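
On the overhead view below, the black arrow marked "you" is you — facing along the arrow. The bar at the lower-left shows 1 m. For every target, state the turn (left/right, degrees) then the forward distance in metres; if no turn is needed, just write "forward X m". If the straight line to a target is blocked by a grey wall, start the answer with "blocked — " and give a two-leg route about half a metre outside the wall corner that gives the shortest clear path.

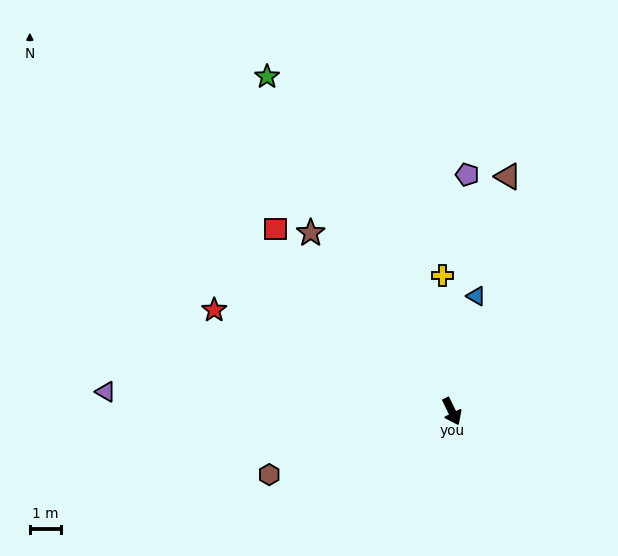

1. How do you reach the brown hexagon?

turn right 97°, forward 6.1 m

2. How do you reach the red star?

turn right 139°, forward 8.2 m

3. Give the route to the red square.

turn right 162°, forward 8.1 m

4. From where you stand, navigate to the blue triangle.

turn left 142°, forward 3.7 m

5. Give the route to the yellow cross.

turn left 158°, forward 4.3 m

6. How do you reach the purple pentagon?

turn left 150°, forward 7.5 m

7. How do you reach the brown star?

turn right 168°, forward 7.2 m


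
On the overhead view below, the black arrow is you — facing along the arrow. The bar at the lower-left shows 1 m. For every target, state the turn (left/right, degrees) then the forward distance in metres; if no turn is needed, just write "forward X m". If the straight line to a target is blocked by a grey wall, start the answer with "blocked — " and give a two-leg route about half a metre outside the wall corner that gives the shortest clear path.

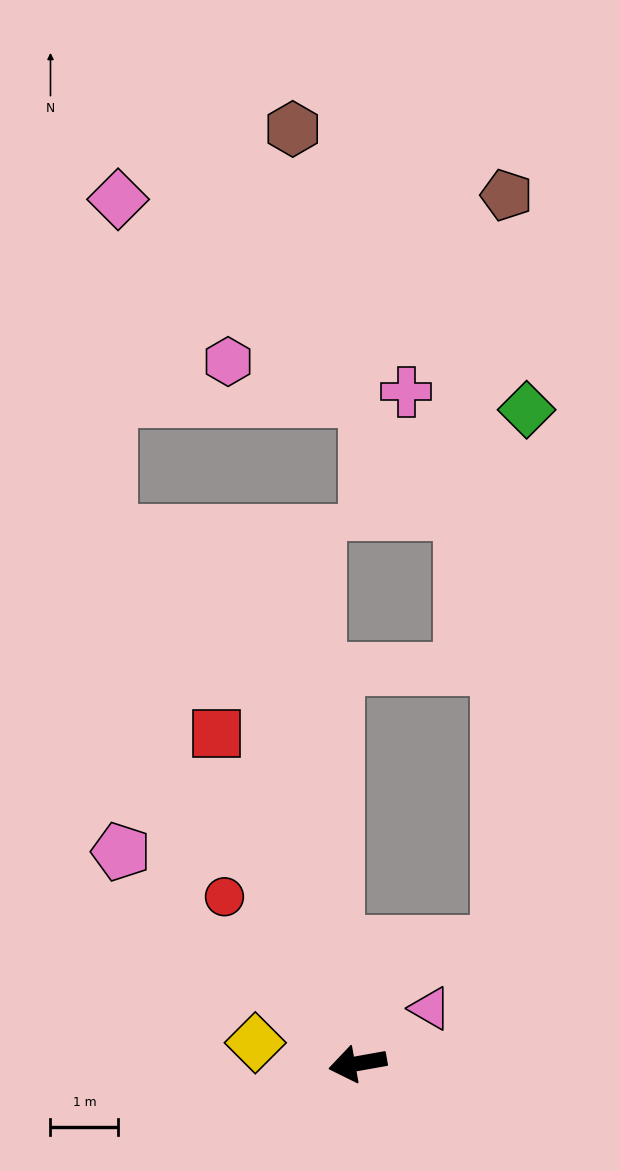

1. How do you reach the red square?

turn right 77°, forward 5.3 m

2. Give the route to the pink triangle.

turn right 153°, forward 1.3 m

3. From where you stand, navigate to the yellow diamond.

turn right 22°, forward 1.5 m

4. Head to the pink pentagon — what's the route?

turn right 52°, forward 4.7 m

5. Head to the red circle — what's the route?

turn right 62°, forward 3.1 m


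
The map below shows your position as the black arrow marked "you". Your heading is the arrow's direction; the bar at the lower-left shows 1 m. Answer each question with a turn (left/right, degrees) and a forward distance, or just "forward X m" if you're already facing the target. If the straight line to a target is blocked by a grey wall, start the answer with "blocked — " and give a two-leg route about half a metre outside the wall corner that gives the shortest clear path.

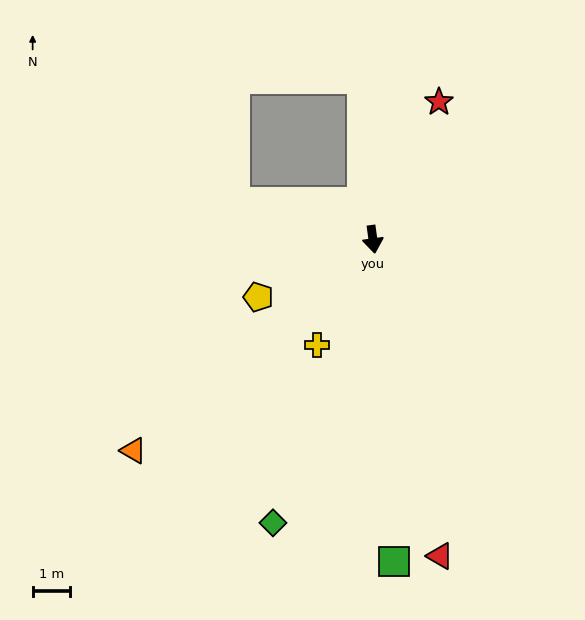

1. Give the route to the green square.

turn right 4°, forward 8.7 m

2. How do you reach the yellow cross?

turn right 36°, forward 3.2 m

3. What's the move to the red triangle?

turn left 4°, forward 8.7 m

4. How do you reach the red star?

turn left 147°, forward 4.1 m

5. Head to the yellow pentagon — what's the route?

turn right 71°, forward 3.5 m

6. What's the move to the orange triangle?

turn right 56°, forward 8.6 m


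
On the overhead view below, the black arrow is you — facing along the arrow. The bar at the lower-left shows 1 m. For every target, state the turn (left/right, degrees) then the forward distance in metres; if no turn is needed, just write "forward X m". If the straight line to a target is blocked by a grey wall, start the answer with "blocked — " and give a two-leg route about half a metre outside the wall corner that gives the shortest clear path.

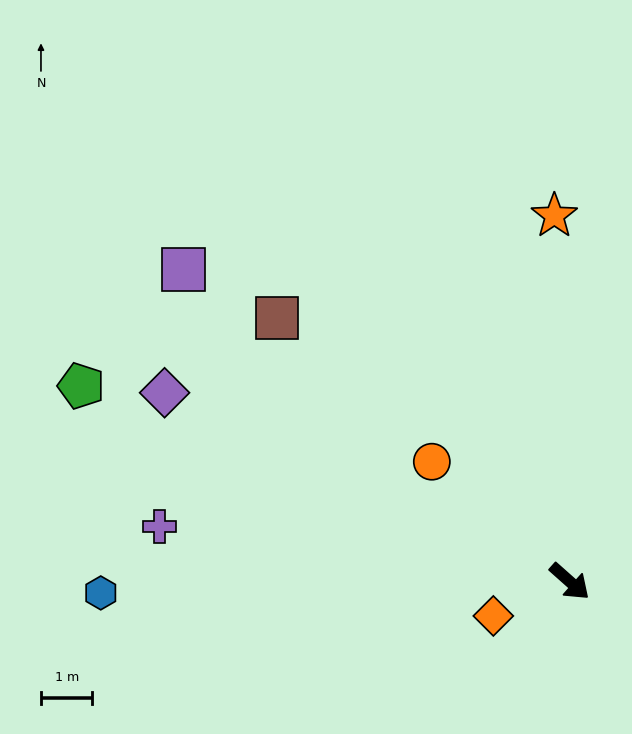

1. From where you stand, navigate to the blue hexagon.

turn right 137°, forward 9.1 m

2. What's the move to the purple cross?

turn right 146°, forward 8.1 m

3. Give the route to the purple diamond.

turn right 163°, forward 8.7 m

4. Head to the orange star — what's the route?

turn left 134°, forward 7.1 m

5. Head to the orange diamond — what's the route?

turn right 114°, forward 1.6 m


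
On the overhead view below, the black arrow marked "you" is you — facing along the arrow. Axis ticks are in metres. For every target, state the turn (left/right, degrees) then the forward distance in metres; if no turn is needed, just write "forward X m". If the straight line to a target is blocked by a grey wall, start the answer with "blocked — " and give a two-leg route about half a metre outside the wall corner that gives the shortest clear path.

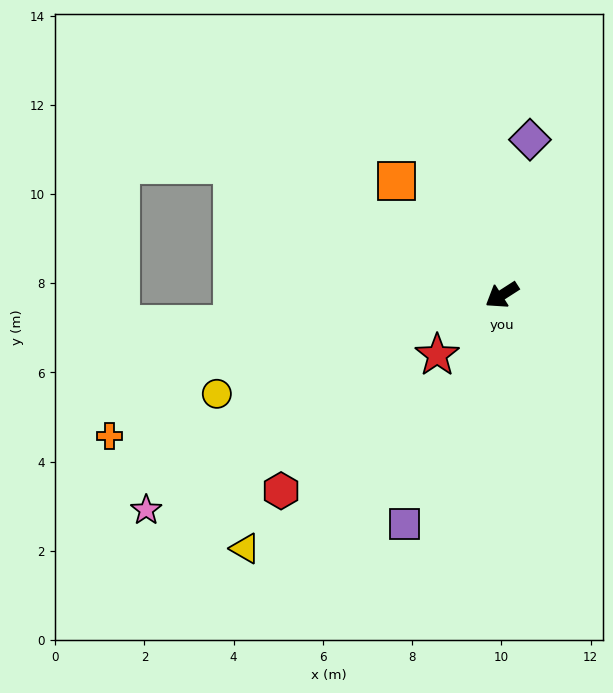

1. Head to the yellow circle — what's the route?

turn right 14°, forward 6.8 m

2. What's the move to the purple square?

turn left 34°, forward 5.6 m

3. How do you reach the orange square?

turn right 80°, forward 3.5 m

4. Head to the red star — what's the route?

turn left 10°, forward 2.0 m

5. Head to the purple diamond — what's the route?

turn right 133°, forward 3.5 m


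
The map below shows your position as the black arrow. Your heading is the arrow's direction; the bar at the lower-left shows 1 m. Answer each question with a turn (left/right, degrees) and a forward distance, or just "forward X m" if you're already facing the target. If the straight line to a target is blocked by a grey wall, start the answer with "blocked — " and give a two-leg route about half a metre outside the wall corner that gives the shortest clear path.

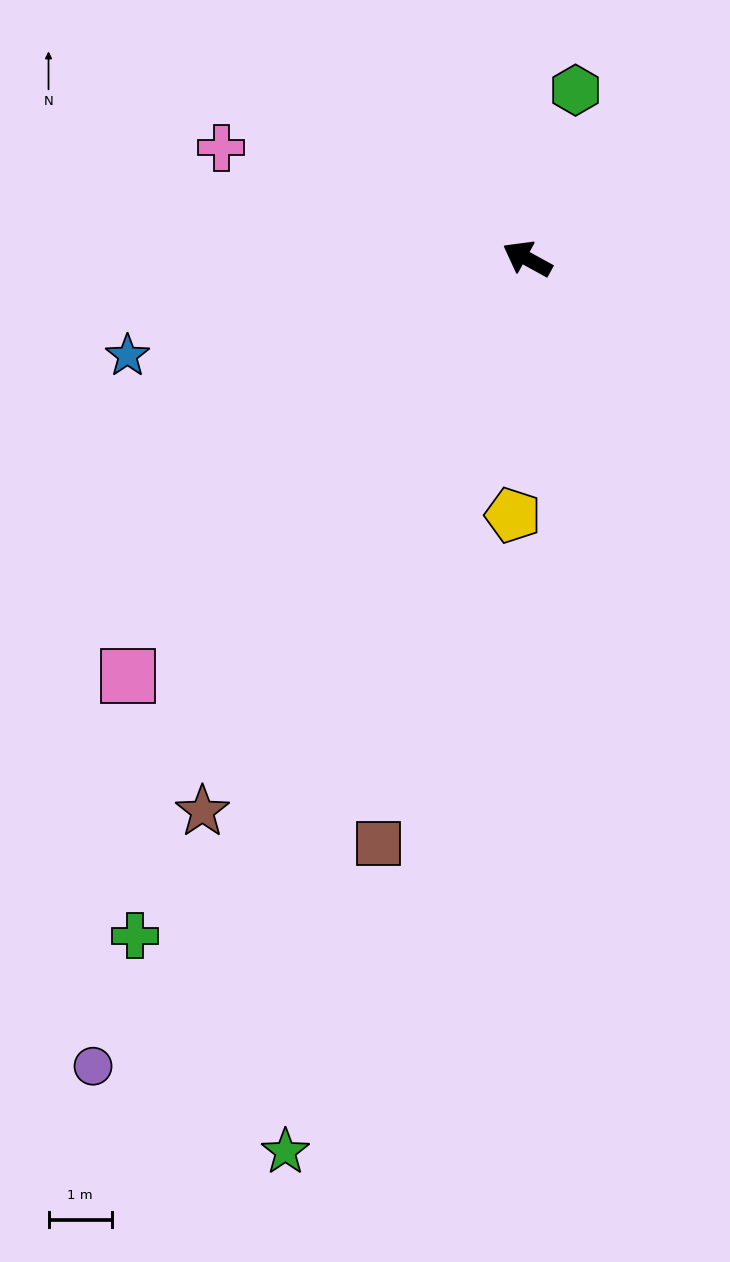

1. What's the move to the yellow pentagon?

turn left 116°, forward 4.1 m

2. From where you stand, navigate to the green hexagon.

turn right 77°, forward 2.8 m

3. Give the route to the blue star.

turn left 42°, forward 6.5 m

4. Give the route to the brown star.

turn left 88°, forward 10.1 m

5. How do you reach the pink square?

turn left 75°, forward 9.1 m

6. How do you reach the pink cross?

turn left 9°, forward 5.1 m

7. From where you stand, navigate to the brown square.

turn left 105°, forward 9.5 m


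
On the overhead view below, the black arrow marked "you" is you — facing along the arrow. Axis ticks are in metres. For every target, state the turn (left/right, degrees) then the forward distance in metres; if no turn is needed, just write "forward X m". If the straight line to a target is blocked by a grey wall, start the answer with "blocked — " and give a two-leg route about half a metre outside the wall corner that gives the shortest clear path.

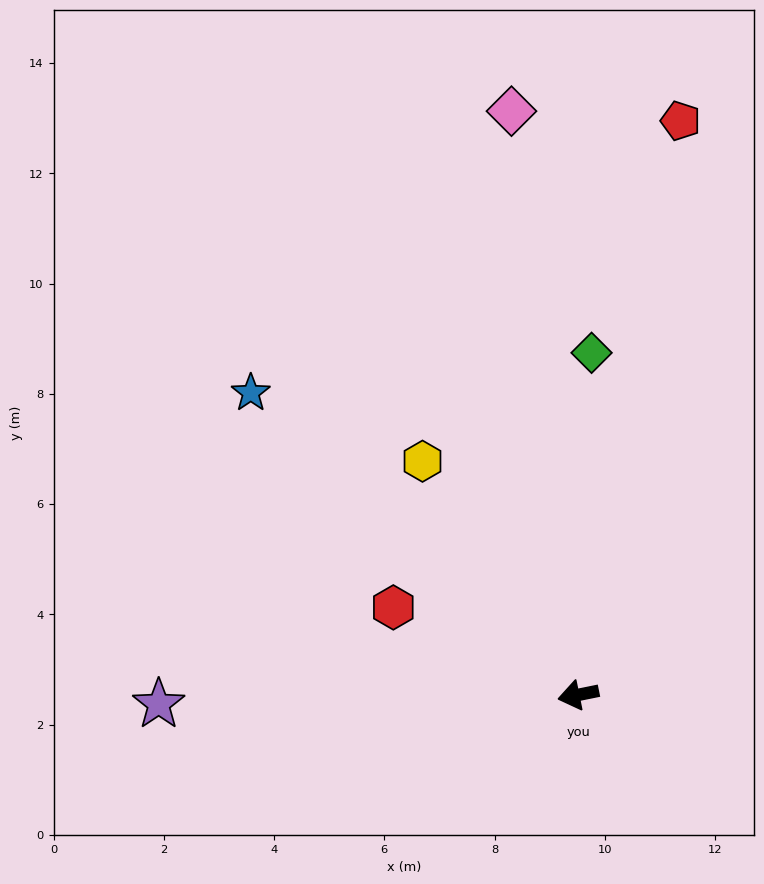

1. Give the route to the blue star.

turn right 54°, forward 8.1 m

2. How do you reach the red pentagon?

turn right 112°, forward 10.6 m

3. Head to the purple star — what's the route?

turn right 10°, forward 7.6 m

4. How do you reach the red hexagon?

turn right 37°, forward 3.7 m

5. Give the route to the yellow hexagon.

turn right 68°, forward 5.1 m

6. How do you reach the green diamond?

turn right 104°, forward 6.2 m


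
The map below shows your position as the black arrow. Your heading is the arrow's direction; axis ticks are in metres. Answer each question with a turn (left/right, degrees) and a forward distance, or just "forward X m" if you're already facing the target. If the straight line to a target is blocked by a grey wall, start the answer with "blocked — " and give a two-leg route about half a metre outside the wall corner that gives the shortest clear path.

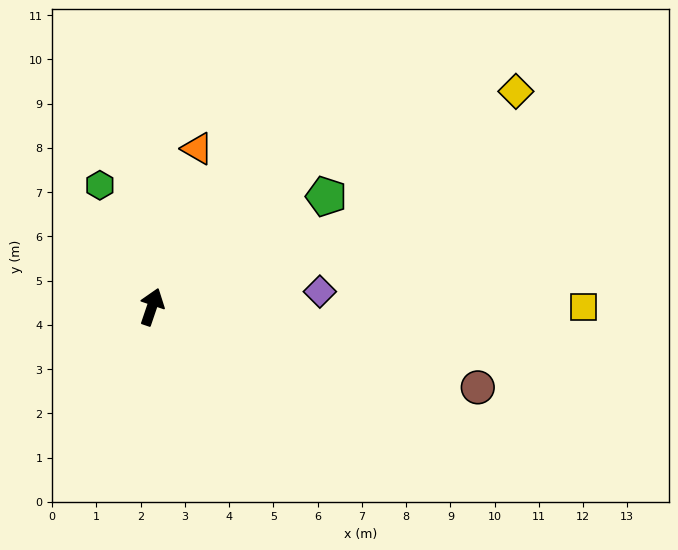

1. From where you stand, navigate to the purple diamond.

turn right 66°, forward 3.8 m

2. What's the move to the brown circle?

turn right 85°, forward 7.6 m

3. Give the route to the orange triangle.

turn left 3°, forward 3.7 m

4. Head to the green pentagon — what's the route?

turn right 39°, forward 4.7 m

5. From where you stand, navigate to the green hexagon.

turn left 42°, forward 3.0 m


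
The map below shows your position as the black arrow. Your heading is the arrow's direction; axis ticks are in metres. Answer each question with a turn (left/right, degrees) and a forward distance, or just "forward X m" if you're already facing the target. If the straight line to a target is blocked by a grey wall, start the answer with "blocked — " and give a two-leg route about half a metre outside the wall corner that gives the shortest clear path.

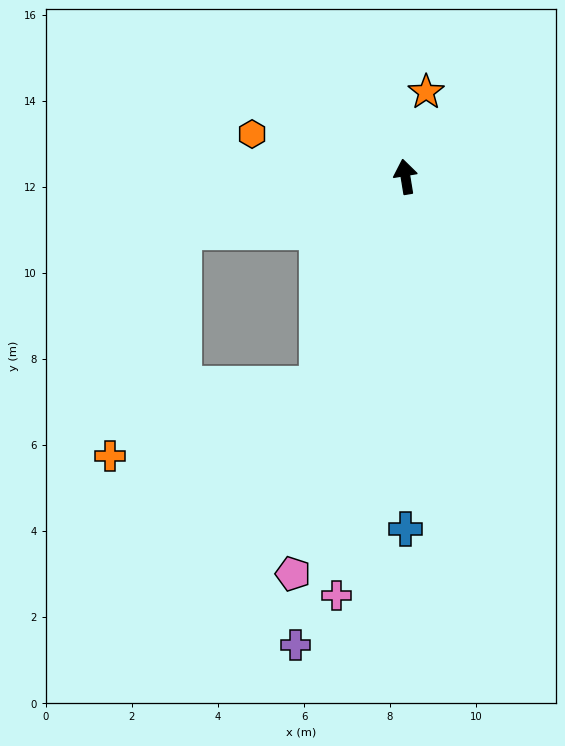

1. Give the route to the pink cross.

turn left 161°, forward 9.9 m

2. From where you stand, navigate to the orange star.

turn right 23°, forward 2.0 m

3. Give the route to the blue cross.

turn left 171°, forward 8.2 m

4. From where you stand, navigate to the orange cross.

blocked — turn left 148°, forward 5.3 m, then turn right 48°, forward 5.1 m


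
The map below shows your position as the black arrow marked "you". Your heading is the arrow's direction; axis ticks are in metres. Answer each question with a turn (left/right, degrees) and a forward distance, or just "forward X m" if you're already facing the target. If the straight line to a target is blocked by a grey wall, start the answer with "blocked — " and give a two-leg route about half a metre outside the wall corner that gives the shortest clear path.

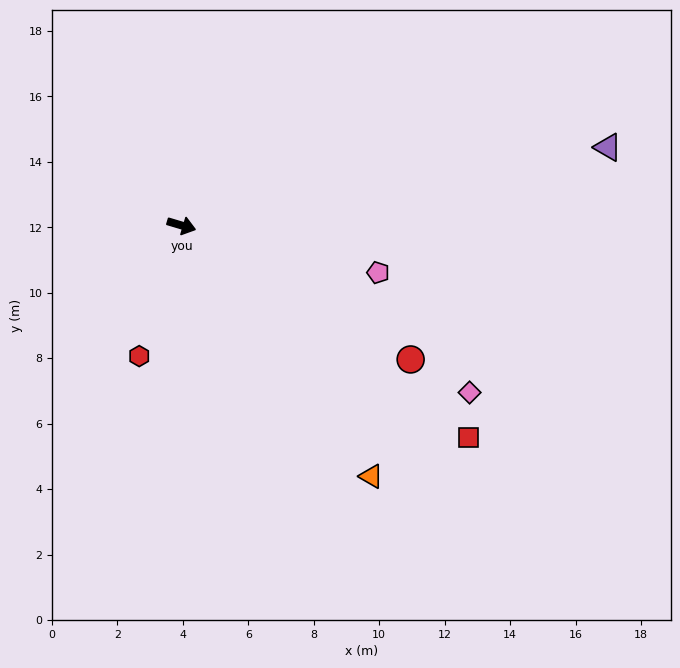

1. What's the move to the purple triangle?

turn left 27°, forward 13.2 m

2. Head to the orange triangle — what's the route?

turn right 36°, forward 9.6 m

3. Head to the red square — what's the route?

turn right 20°, forward 10.9 m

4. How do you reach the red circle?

turn right 14°, forward 8.1 m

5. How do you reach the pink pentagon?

turn left 3°, forward 6.2 m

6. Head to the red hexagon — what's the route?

turn right 91°, forward 4.2 m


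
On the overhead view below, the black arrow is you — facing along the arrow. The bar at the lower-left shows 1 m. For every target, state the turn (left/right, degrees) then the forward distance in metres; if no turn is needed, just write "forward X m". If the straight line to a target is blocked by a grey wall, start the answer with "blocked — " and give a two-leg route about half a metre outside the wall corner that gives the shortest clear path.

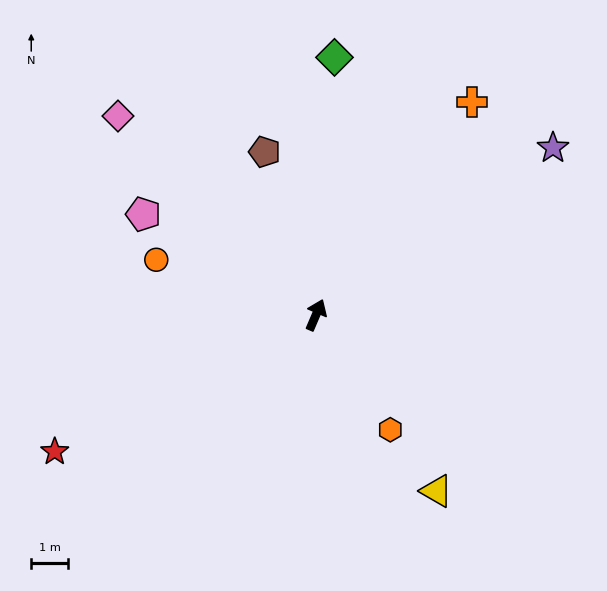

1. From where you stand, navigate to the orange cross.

turn right 13°, forward 7.2 m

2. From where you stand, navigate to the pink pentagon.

turn left 83°, forward 5.4 m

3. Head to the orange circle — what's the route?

turn left 94°, forward 4.6 m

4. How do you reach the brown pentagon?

turn left 41°, forward 4.6 m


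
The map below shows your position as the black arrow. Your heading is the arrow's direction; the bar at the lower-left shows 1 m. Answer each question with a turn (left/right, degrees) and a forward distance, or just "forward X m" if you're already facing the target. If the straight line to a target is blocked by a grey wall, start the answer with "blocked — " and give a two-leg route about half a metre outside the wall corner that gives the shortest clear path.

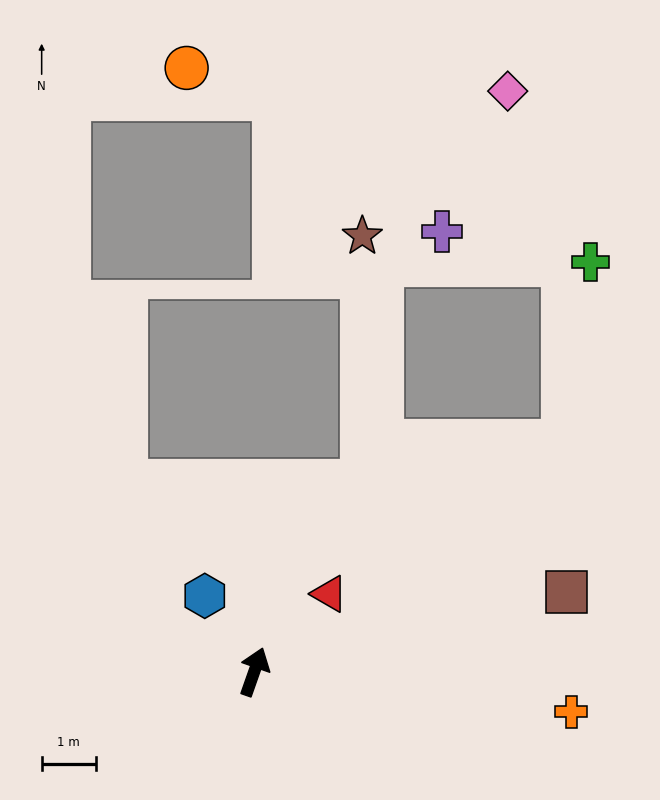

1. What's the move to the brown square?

turn right 56°, forward 6.0 m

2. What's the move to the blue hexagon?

turn left 52°, forward 1.7 m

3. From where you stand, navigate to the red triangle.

turn right 25°, forward 2.0 m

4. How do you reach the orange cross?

turn right 78°, forward 5.9 m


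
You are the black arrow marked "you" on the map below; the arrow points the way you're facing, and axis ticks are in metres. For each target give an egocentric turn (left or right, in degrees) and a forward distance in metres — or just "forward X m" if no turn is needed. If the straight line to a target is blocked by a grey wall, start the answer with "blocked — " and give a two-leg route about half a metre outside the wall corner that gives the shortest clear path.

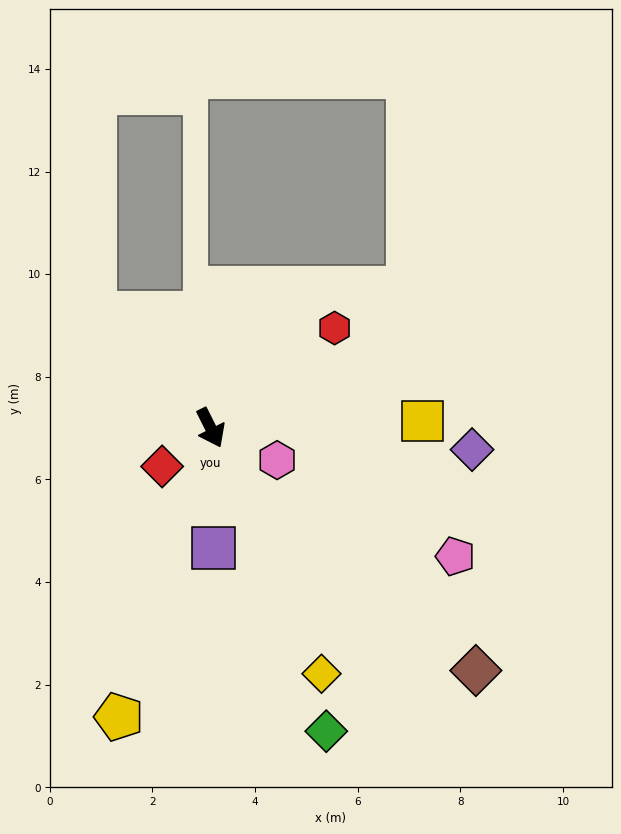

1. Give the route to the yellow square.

turn left 65°, forward 4.1 m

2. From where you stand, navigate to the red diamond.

turn right 78°, forward 1.2 m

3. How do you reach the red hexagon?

turn left 102°, forward 3.1 m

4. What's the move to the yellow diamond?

turn right 2°, forward 5.3 m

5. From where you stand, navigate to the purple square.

turn right 25°, forward 2.3 m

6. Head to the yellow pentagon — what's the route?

turn right 44°, forward 5.9 m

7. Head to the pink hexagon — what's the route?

turn left 38°, forward 1.4 m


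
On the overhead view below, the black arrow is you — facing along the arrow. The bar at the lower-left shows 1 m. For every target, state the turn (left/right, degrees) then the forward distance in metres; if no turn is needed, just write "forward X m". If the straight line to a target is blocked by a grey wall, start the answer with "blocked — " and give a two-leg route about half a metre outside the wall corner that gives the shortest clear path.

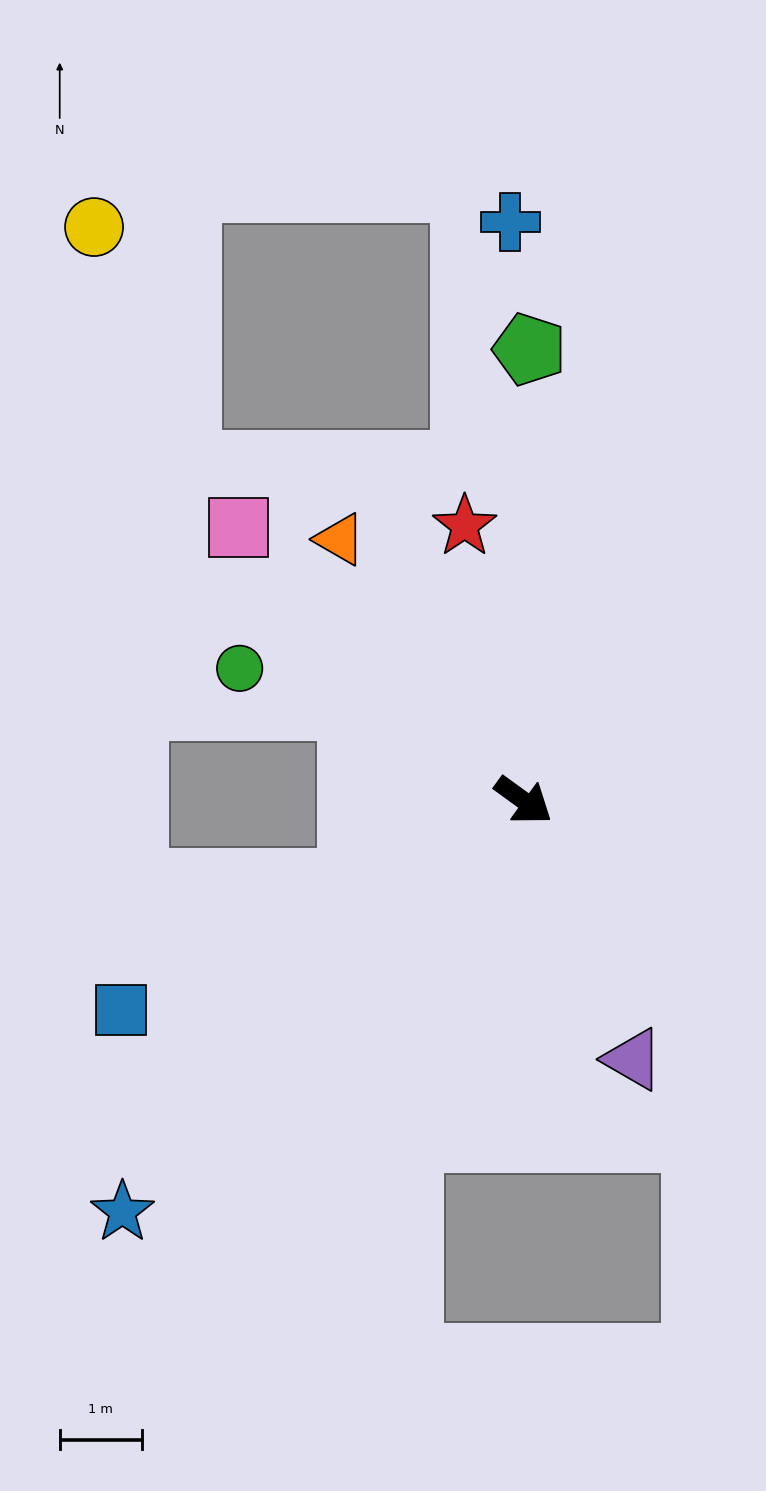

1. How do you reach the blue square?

turn right 117°, forward 5.5 m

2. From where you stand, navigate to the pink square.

turn left 172°, forward 4.8 m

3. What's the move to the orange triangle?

turn left 161°, forward 3.9 m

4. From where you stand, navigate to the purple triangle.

turn right 31°, forward 3.4 m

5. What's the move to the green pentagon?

turn left 125°, forward 5.5 m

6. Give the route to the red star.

turn left 138°, forward 3.4 m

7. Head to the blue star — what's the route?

turn right 98°, forward 7.0 m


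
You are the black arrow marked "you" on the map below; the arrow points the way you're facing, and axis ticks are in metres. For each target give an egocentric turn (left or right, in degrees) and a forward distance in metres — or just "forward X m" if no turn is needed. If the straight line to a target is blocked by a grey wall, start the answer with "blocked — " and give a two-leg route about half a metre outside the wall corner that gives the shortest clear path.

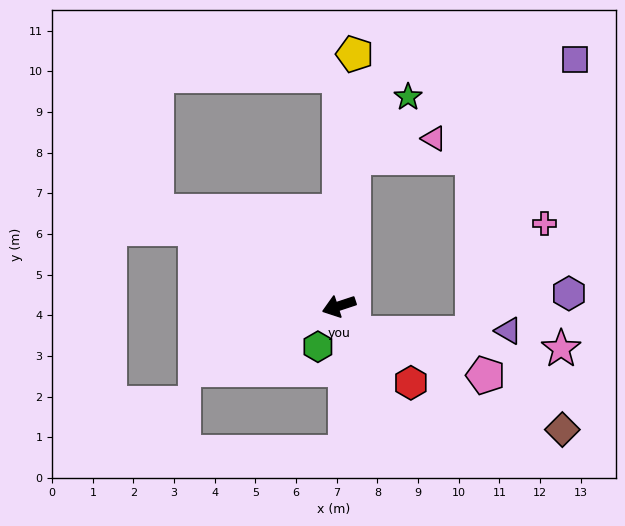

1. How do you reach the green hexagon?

turn left 44°, forward 1.1 m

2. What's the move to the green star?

blocked — turn right 114°, forward 3.7 m, then turn right 36°, forward 2.0 m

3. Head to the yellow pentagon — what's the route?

turn right 112°, forward 6.2 m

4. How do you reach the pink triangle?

blocked — turn right 114°, forward 3.7 m, then turn right 71°, forward 2.0 m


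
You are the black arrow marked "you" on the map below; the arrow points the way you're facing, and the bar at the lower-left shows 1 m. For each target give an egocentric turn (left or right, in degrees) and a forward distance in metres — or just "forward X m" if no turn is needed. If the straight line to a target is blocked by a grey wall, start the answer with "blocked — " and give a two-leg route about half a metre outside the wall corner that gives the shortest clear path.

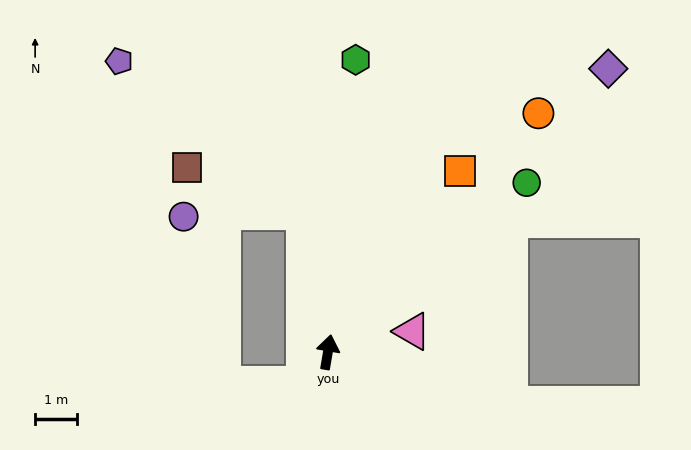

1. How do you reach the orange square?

turn right 26°, forward 5.4 m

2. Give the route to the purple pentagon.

blocked — turn left 20°, forward 3.4 m, then turn left 40°, forward 5.7 m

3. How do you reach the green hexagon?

turn left 4°, forward 7.0 m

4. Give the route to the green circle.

turn right 40°, forward 6.3 m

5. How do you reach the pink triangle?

turn right 67°, forward 2.1 m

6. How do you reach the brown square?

blocked — turn left 20°, forward 3.4 m, then turn left 59°, forward 3.0 m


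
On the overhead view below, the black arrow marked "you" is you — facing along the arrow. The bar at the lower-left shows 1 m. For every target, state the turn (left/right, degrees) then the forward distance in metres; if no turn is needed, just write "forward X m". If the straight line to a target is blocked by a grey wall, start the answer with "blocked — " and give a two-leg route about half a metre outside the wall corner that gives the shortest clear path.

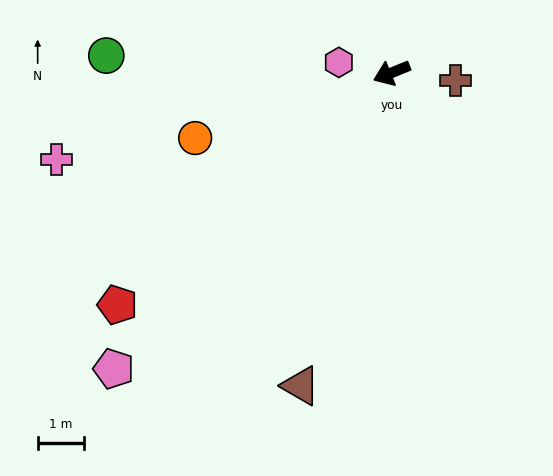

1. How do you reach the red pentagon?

turn left 18°, forward 7.7 m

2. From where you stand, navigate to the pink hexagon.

turn right 33°, forward 1.2 m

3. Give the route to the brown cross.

turn left 151°, forward 1.4 m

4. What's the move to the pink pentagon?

turn left 25°, forward 8.7 m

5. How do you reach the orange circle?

turn right 4°, forward 4.4 m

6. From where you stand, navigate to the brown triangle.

turn left 52°, forward 7.0 m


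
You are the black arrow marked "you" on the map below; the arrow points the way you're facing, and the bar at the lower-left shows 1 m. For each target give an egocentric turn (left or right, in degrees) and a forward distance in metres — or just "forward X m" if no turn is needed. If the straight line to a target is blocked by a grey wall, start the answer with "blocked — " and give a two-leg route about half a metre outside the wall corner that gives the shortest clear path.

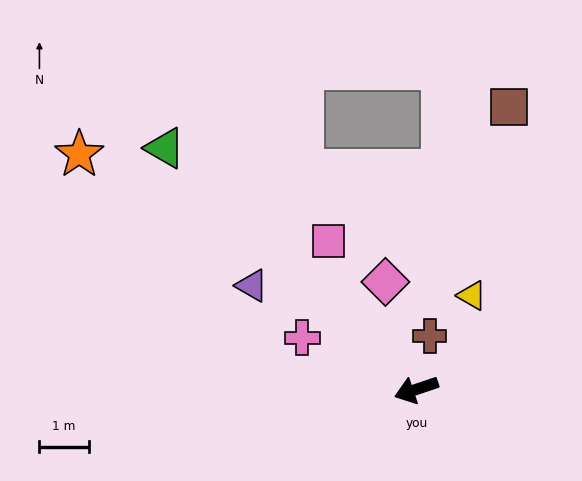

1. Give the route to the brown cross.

turn right 123°, forward 1.1 m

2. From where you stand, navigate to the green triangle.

turn right 62°, forward 7.0 m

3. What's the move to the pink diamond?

turn right 93°, forward 2.3 m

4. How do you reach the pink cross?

turn right 43°, forward 2.5 m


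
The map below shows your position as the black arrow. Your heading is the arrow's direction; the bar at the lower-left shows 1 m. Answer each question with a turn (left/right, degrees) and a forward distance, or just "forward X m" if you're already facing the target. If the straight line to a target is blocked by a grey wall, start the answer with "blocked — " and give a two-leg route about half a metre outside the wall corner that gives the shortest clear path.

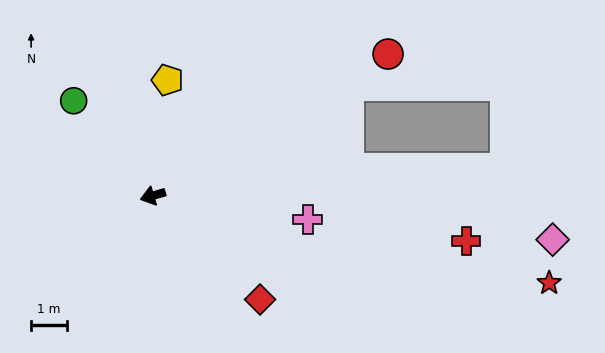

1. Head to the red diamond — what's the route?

turn left 119°, forward 4.2 m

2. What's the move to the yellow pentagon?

turn right 114°, forward 3.3 m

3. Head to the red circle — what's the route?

turn right 165°, forward 7.7 m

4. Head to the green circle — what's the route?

turn right 67°, forward 3.5 m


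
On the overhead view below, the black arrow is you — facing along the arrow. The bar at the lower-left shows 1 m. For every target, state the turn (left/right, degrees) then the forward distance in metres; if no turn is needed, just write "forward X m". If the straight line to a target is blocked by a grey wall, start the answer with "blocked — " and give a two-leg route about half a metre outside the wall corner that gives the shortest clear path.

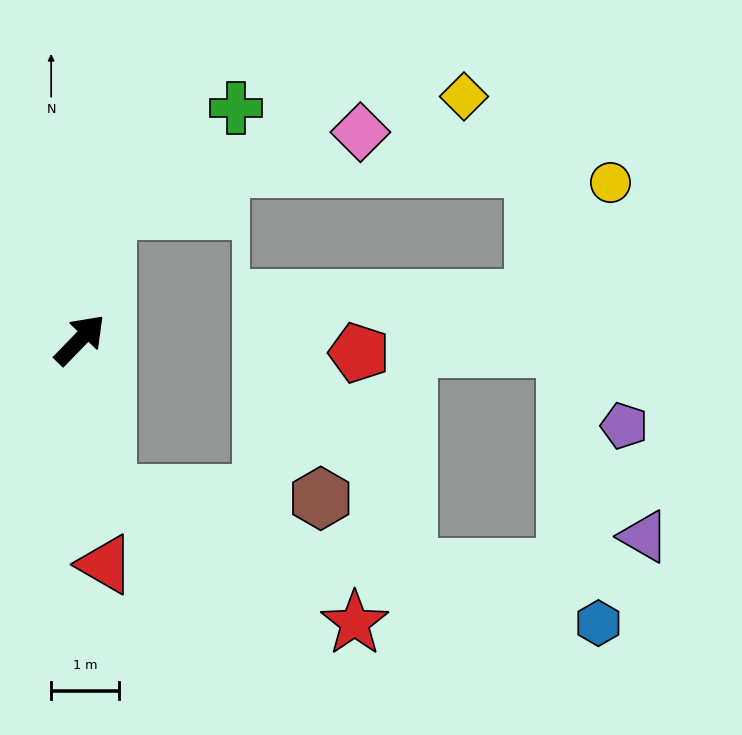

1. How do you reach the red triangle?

turn right 129°, forward 3.3 m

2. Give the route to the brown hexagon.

blocked — turn right 126°, forward 2.3 m, then turn left 79°, forward 3.1 m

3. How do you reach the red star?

blocked — turn right 126°, forward 2.3 m, then turn left 52°, forward 4.1 m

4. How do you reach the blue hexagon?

blocked — turn right 126°, forward 2.3 m, then turn left 65°, forward 7.4 m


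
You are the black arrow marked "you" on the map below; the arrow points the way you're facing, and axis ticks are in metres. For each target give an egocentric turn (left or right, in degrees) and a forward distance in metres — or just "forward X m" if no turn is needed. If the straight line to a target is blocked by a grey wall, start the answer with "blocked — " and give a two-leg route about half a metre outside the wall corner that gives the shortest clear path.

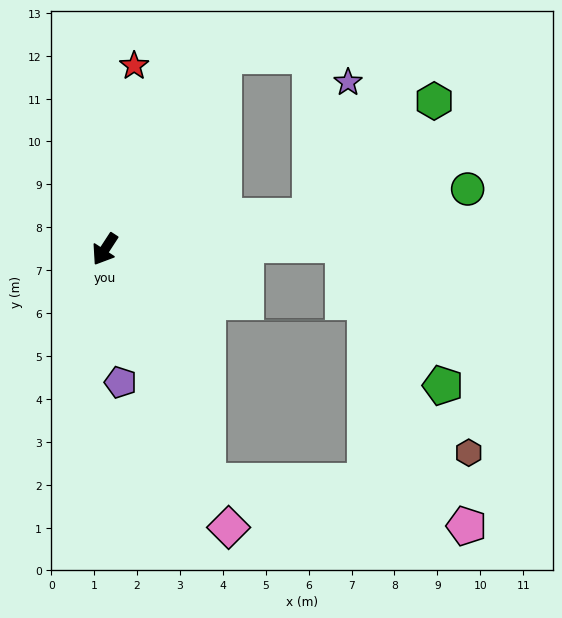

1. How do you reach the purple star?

blocked — turn left 132°, forward 4.8 m, then turn left 65°, forward 3.2 m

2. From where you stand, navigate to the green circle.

turn left 132°, forward 8.6 m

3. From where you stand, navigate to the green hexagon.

blocked — turn left 132°, forward 4.8 m, then turn left 34°, forward 3.9 m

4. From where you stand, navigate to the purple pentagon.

turn left 40°, forward 3.1 m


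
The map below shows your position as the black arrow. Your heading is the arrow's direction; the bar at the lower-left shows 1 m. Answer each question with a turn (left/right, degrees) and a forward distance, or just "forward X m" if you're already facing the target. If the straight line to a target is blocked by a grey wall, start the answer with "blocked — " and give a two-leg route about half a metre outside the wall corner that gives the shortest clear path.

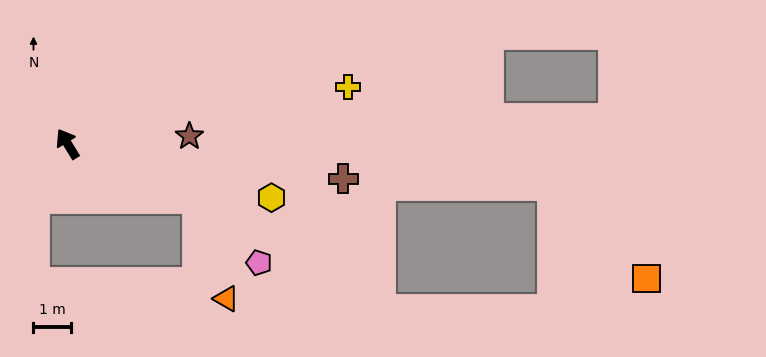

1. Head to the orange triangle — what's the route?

blocked — turn right 144°, forward 3.8 m, then turn right 52°, forward 2.8 m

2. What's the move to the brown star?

turn right 118°, forward 3.3 m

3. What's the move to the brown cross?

turn right 129°, forward 7.4 m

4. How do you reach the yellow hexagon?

turn right 136°, forward 5.6 m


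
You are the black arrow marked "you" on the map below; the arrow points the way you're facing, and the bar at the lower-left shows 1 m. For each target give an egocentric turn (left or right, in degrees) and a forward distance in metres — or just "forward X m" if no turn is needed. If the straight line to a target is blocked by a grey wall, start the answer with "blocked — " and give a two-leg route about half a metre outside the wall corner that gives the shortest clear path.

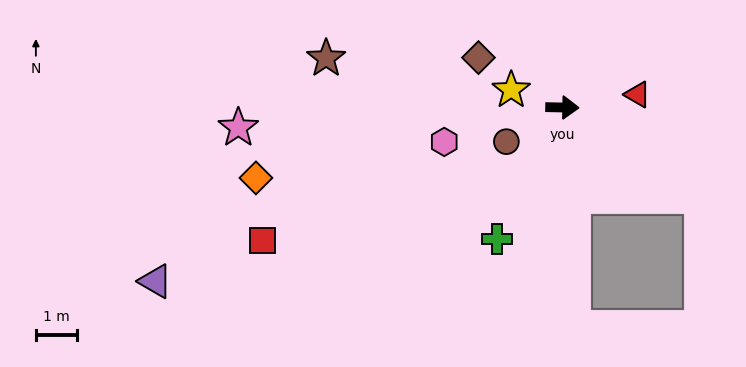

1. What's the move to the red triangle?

turn left 11°, forward 1.8 m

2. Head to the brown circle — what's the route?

turn right 147°, forward 1.6 m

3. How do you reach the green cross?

turn right 115°, forward 3.5 m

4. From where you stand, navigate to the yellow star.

turn left 162°, forward 1.3 m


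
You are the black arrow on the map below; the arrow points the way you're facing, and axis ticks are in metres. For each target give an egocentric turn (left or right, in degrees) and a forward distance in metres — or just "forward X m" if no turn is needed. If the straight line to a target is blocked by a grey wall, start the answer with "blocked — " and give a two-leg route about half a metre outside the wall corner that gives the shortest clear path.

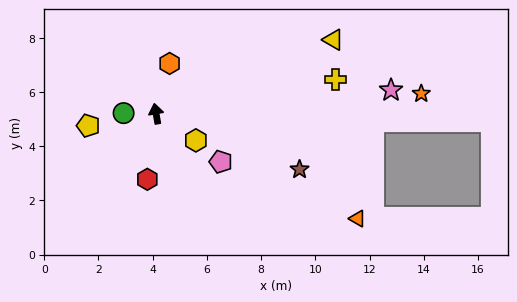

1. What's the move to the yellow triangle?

turn right 77°, forward 7.1 m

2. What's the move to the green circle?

turn left 79°, forward 1.2 m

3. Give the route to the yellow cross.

turn right 89°, forward 6.7 m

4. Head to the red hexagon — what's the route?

turn left 162°, forward 2.4 m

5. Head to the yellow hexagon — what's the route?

turn right 134°, forward 1.8 m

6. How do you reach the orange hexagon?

turn right 25°, forward 1.9 m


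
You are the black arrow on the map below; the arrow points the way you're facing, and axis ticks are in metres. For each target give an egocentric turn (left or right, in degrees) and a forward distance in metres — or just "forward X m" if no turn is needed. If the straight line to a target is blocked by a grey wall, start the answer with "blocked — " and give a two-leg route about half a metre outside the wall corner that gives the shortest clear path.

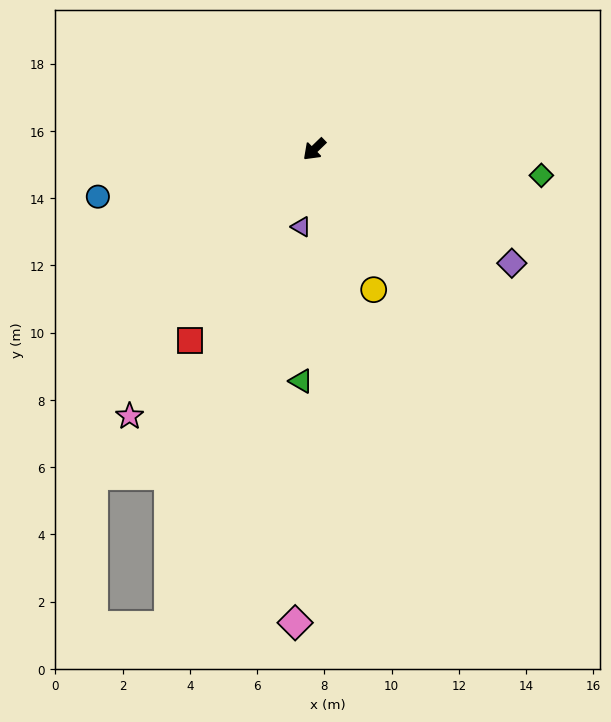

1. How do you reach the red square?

turn left 13°, forward 6.8 m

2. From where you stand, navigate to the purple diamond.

turn left 106°, forward 6.8 m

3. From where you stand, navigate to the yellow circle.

turn left 69°, forward 4.5 m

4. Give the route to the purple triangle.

turn left 36°, forward 2.3 m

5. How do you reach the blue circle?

turn right 32°, forward 6.6 m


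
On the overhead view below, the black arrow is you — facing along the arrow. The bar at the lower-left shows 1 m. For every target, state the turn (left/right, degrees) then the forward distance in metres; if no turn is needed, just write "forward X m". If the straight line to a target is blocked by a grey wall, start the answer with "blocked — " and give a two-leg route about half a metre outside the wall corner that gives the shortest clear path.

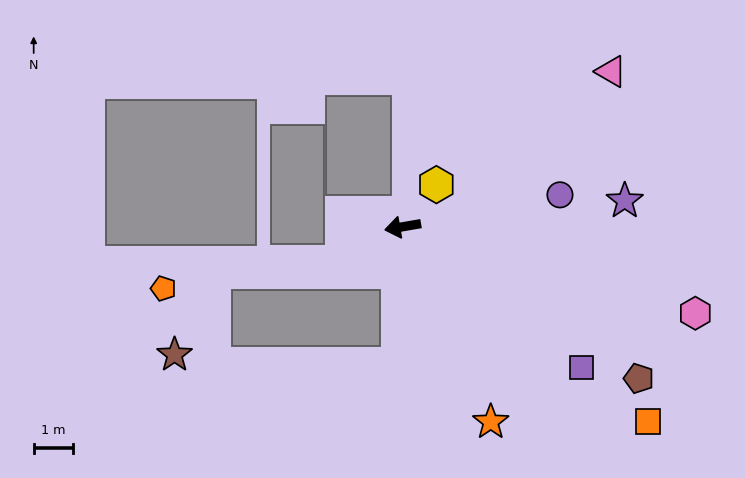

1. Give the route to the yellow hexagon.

turn right 138°, forward 1.4 m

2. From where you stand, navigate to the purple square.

turn left 132°, forward 5.8 m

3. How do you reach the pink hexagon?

turn left 154°, forward 7.8 m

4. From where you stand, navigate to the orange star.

turn left 104°, forward 5.5 m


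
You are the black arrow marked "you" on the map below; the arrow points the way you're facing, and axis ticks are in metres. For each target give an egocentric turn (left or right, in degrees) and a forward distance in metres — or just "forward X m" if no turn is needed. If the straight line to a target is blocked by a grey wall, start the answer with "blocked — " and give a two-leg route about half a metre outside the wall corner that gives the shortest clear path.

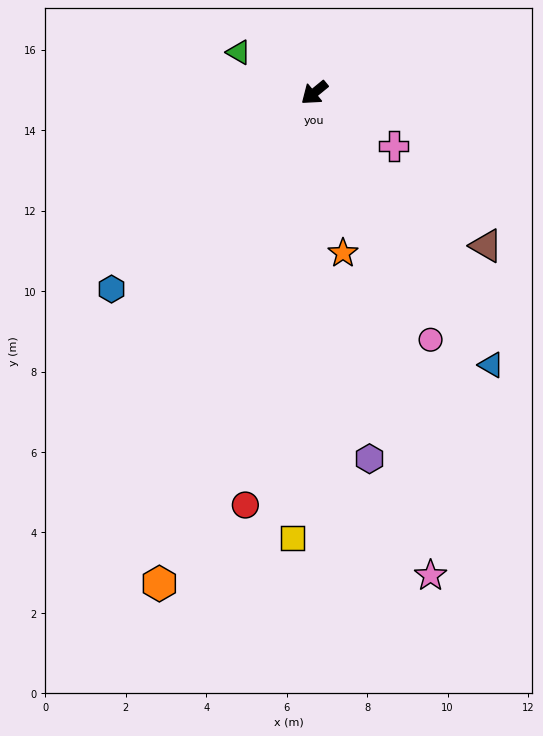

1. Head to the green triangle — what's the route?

turn right 67°, forward 2.1 m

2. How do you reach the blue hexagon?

turn left 5°, forward 7.0 m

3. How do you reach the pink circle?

turn left 76°, forward 6.8 m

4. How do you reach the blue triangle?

turn left 84°, forward 8.1 m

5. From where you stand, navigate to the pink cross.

turn left 107°, forward 2.4 m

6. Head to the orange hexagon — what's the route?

turn left 33°, forward 12.8 m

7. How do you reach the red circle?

turn left 41°, forward 10.4 m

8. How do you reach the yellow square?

turn left 48°, forward 11.1 m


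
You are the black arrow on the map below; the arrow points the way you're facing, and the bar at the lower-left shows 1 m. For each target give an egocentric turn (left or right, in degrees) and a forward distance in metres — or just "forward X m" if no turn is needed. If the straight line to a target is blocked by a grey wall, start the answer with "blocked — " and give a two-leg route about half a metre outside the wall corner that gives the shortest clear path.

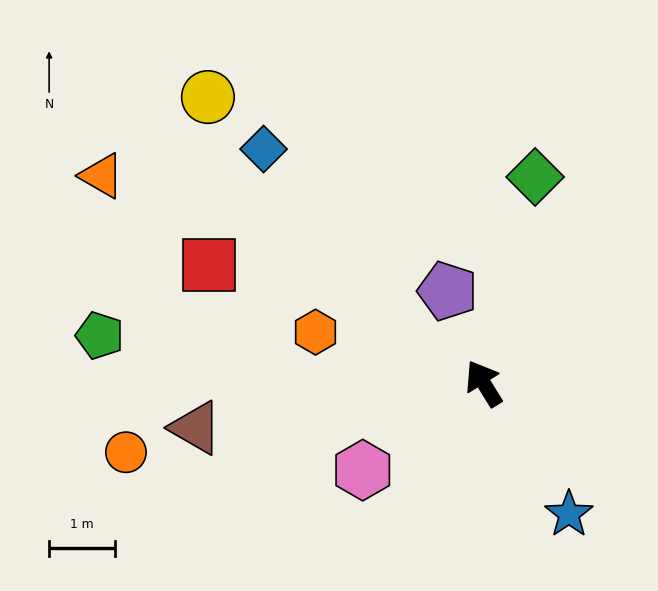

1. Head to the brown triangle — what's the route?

turn left 67°, forward 4.4 m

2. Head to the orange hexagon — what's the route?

turn left 41°, forward 2.7 m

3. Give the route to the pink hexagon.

turn left 94°, forward 2.3 m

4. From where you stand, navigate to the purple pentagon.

turn right 10°, forward 1.5 m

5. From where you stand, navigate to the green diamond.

turn right 46°, forward 3.2 m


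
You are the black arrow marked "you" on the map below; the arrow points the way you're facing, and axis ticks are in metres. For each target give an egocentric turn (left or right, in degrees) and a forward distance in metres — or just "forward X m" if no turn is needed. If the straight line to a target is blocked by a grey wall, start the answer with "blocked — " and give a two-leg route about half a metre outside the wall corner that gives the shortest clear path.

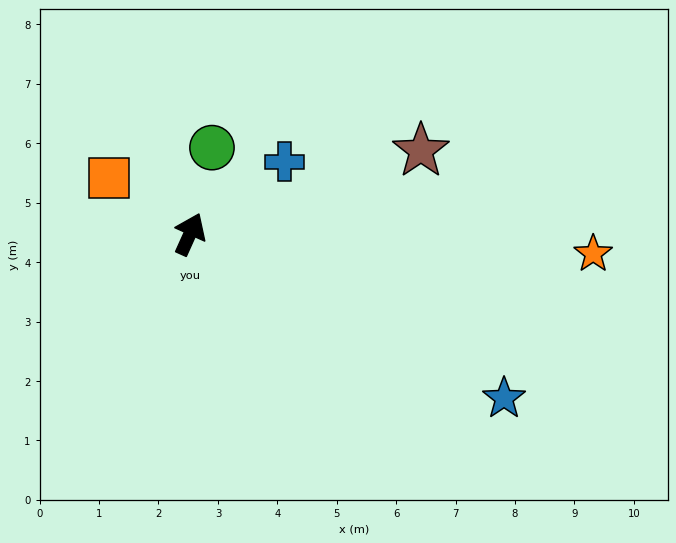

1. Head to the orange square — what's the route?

turn left 80°, forward 1.7 m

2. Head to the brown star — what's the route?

turn right 46°, forward 4.1 m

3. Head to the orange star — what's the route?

turn right 69°, forward 6.8 m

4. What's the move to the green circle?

turn left 10°, forward 1.5 m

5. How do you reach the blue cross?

turn right 29°, forward 2.0 m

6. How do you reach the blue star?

turn right 93°, forward 6.0 m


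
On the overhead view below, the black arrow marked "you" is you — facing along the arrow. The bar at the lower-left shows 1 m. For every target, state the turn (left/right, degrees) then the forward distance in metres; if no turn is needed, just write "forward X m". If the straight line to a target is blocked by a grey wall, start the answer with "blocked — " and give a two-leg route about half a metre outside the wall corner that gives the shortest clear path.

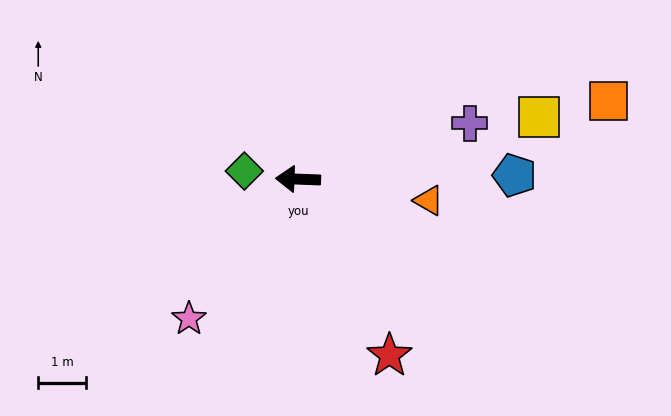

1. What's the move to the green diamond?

turn right 6°, forward 1.1 m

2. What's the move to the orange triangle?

turn left 173°, forward 2.8 m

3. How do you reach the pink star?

turn left 54°, forward 3.7 m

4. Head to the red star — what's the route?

turn left 120°, forward 4.1 m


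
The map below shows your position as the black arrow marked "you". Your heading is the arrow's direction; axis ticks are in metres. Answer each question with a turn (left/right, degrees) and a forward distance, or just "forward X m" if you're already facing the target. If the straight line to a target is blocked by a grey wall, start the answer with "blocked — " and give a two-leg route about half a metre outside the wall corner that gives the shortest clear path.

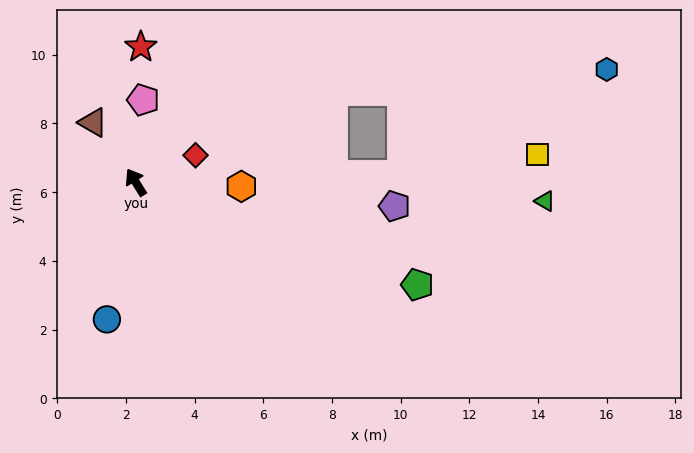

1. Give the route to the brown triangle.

turn left 4°, forward 2.1 m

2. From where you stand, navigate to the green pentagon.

turn right 142°, forward 8.7 m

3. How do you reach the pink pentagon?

turn right 37°, forward 2.4 m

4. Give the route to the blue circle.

turn left 136°, forward 4.1 m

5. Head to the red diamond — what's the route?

turn right 97°, forward 1.9 m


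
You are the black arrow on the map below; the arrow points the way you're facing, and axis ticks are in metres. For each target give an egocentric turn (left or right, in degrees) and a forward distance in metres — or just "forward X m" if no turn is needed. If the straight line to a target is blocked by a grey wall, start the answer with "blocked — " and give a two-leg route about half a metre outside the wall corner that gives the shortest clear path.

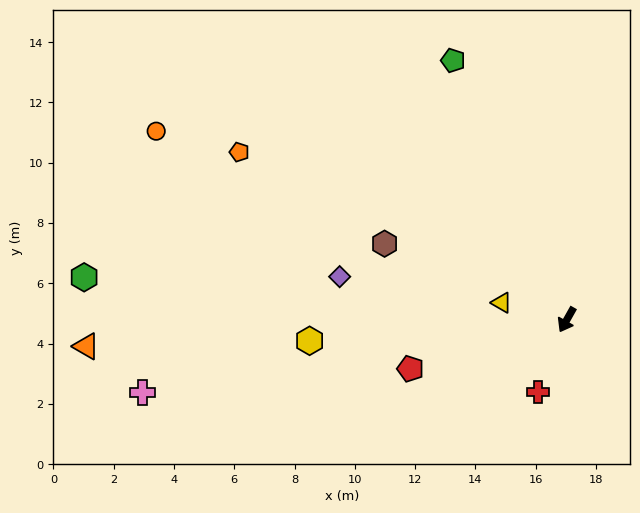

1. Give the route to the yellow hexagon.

turn right 56°, forward 8.6 m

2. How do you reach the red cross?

turn left 8°, forward 2.6 m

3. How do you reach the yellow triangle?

turn right 75°, forward 2.2 m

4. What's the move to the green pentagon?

turn right 127°, forward 9.4 m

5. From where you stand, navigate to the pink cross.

turn right 51°, forward 14.3 m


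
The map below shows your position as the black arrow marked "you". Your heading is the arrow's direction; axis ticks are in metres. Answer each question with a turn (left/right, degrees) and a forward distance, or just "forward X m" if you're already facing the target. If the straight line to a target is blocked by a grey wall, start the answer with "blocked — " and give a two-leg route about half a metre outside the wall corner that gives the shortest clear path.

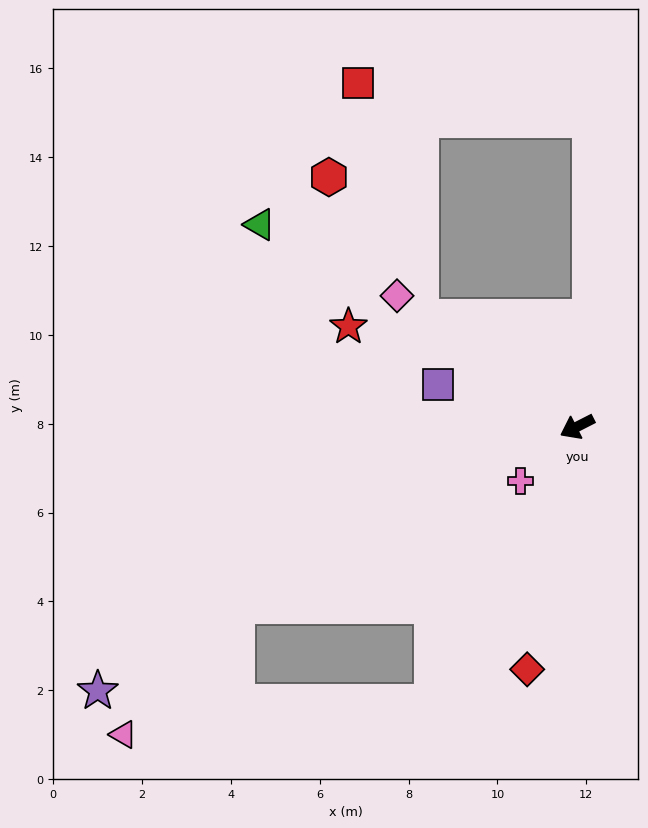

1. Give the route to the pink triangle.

blocked — forward 8.7 m, then turn left 22°, forward 3.9 m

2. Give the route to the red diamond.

turn left 51°, forward 5.6 m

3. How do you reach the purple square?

turn right 44°, forward 3.3 m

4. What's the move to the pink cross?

turn left 17°, forward 1.8 m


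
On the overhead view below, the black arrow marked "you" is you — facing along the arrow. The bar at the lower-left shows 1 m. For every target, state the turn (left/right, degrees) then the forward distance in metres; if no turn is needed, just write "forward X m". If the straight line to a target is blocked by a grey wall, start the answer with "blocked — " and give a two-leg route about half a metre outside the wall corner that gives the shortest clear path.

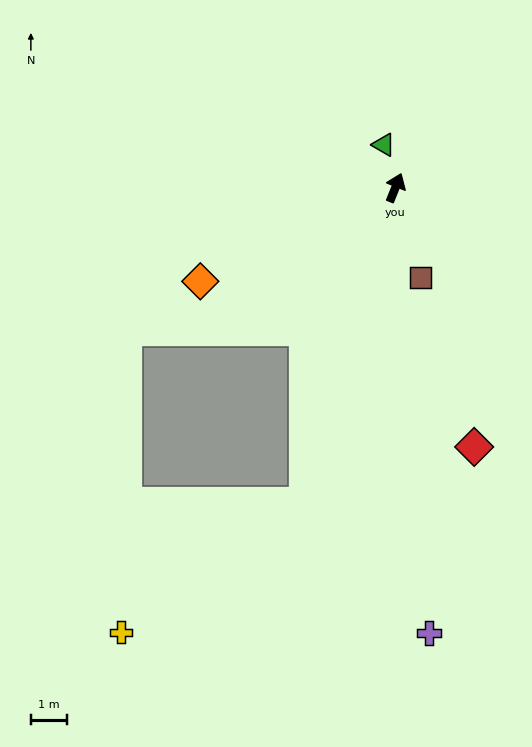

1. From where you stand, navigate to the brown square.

turn right 143°, forward 2.5 m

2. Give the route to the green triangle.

turn left 37°, forward 1.2 m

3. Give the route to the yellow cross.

blocked — turn right 174°, forward 9.0 m, then turn right 39°, forward 6.2 m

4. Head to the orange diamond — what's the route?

turn left 138°, forward 5.9 m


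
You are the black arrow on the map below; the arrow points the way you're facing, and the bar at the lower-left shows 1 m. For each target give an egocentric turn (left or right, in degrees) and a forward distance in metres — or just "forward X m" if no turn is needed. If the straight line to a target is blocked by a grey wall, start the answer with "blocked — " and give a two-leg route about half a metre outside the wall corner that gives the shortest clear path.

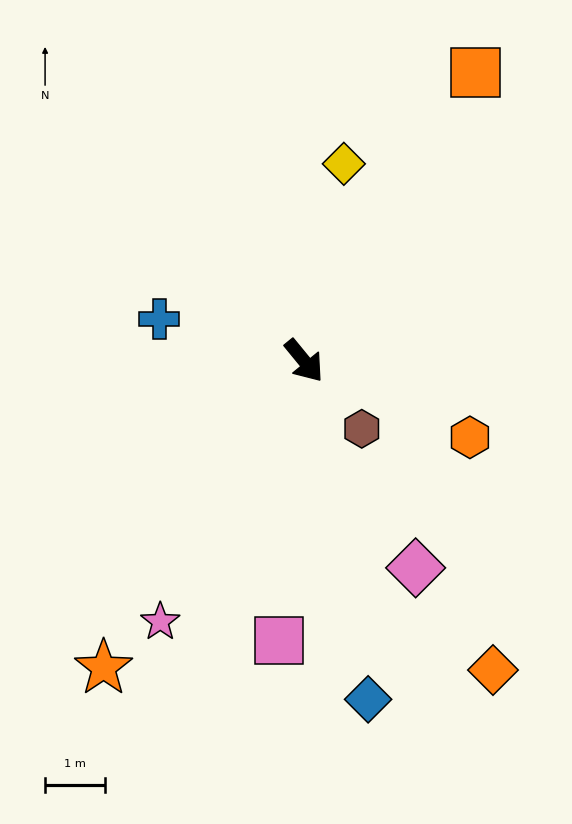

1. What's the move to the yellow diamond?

turn left 129°, forward 3.4 m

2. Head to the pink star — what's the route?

turn right 68°, forward 5.0 m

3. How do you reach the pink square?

turn right 44°, forward 4.7 m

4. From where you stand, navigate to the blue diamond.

turn right 29°, forward 5.7 m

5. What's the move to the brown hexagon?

forward 1.5 m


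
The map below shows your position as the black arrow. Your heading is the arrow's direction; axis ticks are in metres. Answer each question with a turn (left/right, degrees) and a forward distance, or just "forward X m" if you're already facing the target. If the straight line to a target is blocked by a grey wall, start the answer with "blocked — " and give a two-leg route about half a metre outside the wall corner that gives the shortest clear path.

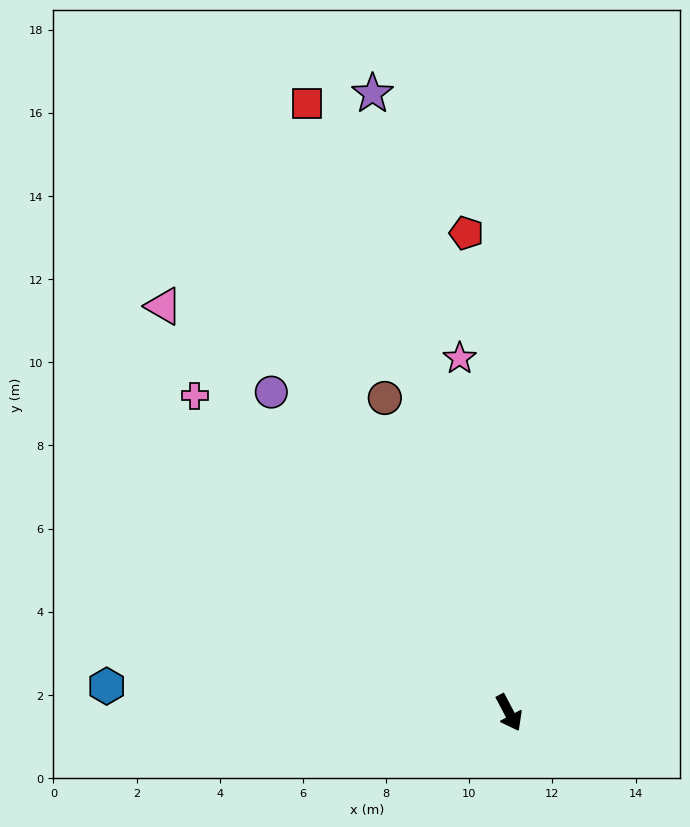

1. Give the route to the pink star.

turn left 160°, forward 8.6 m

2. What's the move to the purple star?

turn left 165°, forward 15.2 m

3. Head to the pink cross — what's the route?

turn right 163°, forward 10.7 m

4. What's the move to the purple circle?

turn right 171°, forward 9.6 m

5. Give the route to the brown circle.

turn left 174°, forward 8.1 m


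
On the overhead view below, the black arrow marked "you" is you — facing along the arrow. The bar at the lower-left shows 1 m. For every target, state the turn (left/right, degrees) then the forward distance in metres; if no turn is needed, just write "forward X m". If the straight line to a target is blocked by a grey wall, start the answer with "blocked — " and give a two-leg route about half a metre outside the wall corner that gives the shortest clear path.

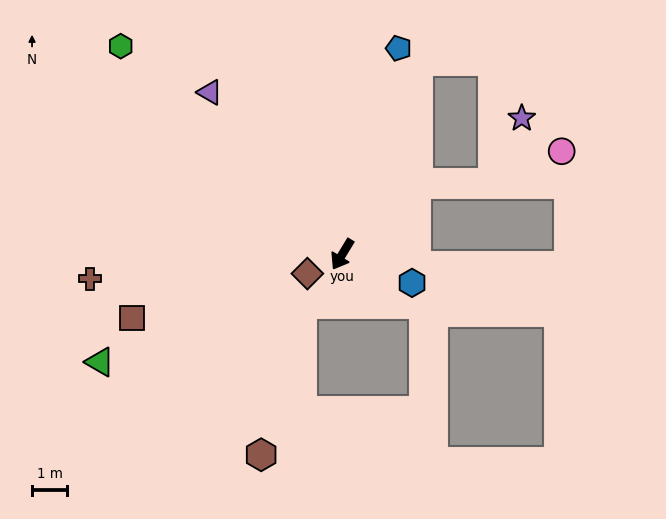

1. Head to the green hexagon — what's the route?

turn right 102°, forward 8.6 m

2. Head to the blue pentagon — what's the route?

turn right 164°, forward 6.0 m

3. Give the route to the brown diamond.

turn right 30°, forward 1.1 m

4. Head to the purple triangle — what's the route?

turn right 109°, forward 5.9 m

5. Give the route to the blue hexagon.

turn left 99°, forward 2.1 m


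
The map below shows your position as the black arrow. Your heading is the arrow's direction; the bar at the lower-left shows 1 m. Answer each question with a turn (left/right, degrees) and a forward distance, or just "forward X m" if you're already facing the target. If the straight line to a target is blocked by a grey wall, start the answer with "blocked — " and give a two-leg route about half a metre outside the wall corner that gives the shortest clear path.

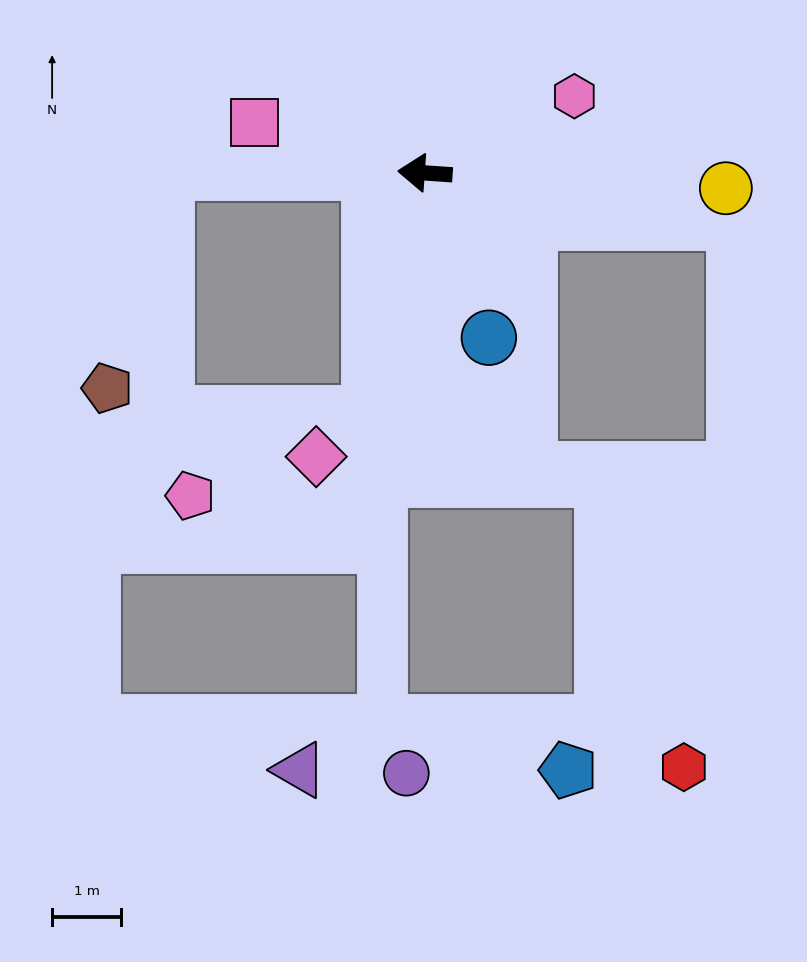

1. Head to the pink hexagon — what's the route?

turn right 149°, forward 2.4 m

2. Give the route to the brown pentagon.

blocked — turn left 3°, forward 3.8 m, then turn left 76°, forward 3.3 m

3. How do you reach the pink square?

turn right 12°, forward 2.6 m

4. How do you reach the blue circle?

turn left 115°, forward 2.6 m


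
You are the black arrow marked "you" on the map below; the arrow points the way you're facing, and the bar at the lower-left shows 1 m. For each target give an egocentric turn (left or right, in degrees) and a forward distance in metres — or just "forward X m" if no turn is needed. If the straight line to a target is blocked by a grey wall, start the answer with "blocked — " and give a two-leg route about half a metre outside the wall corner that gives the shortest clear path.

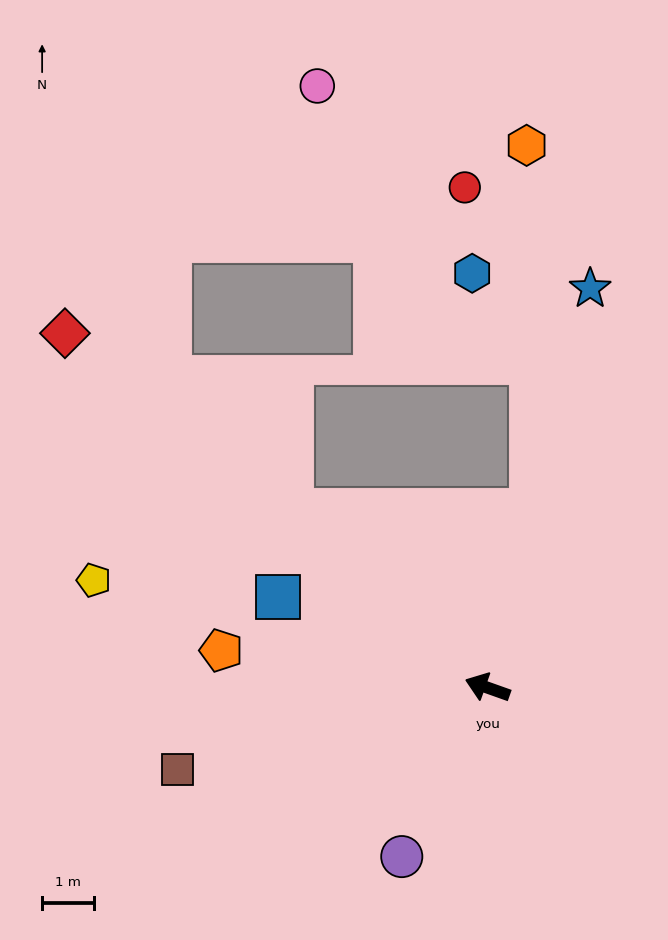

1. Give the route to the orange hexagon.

blocked — turn right 84°, forward 3.5 m, then turn left 14°, forward 7.0 m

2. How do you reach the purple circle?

turn left 83°, forward 3.6 m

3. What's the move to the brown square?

turn left 34°, forward 6.1 m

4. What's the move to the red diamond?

turn right 20°, forward 10.6 m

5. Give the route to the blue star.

turn right 85°, forward 7.9 m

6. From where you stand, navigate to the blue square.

turn right 4°, forward 4.4 m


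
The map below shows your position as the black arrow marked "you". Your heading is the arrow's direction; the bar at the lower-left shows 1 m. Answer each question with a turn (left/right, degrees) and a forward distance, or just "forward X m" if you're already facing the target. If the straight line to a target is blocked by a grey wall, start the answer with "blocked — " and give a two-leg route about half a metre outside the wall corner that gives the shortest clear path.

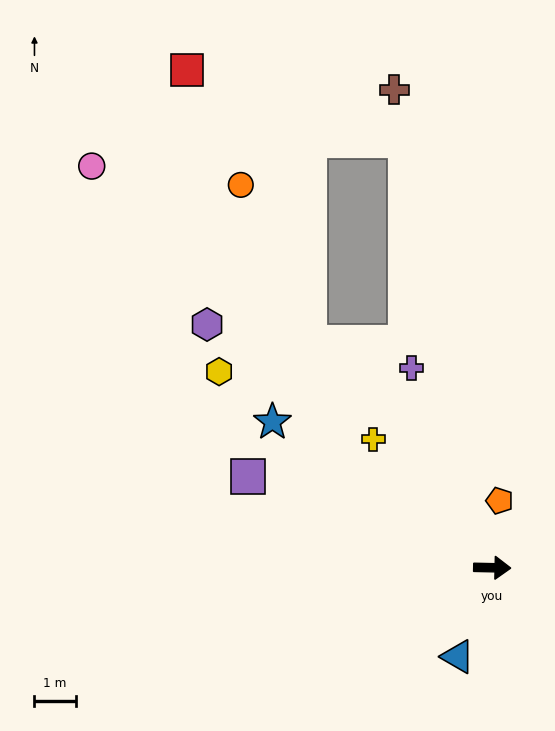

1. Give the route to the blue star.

turn left 148°, forward 6.4 m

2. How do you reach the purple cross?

turn left 113°, forward 5.2 m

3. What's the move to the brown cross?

turn left 103°, forward 11.8 m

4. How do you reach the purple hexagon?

turn left 141°, forward 9.1 m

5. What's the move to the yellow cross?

turn left 134°, forward 4.2 m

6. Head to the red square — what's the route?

blocked — turn left 103°, forward 10.6 m, then turn left 60°, forward 5.6 m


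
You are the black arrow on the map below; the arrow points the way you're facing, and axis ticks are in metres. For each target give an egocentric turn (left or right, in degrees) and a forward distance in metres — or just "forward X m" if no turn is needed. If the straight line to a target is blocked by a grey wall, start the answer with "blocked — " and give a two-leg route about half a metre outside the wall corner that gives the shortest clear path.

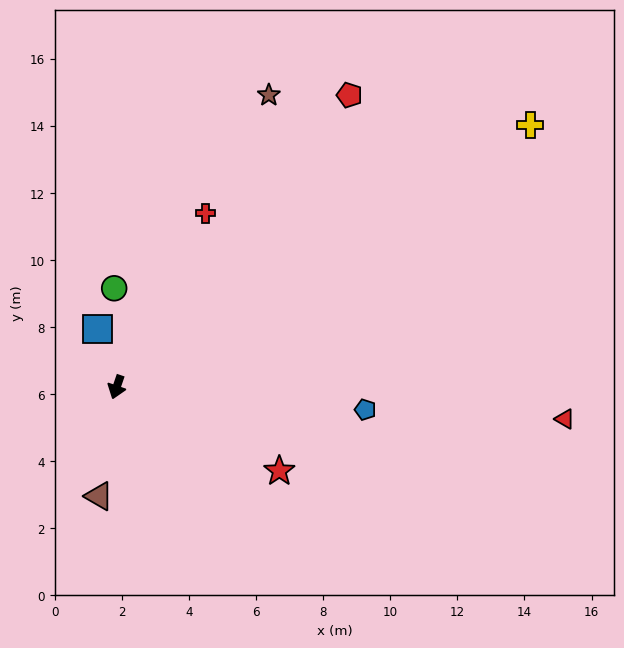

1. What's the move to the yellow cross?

turn left 141°, forward 14.6 m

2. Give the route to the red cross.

turn left 172°, forward 5.8 m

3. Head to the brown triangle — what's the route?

turn left 10°, forward 3.3 m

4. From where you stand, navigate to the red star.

turn left 82°, forward 5.5 m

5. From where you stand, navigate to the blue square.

turn right 143°, forward 1.8 m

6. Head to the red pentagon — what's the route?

turn left 160°, forward 11.1 m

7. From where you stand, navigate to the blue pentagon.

turn left 104°, forward 7.4 m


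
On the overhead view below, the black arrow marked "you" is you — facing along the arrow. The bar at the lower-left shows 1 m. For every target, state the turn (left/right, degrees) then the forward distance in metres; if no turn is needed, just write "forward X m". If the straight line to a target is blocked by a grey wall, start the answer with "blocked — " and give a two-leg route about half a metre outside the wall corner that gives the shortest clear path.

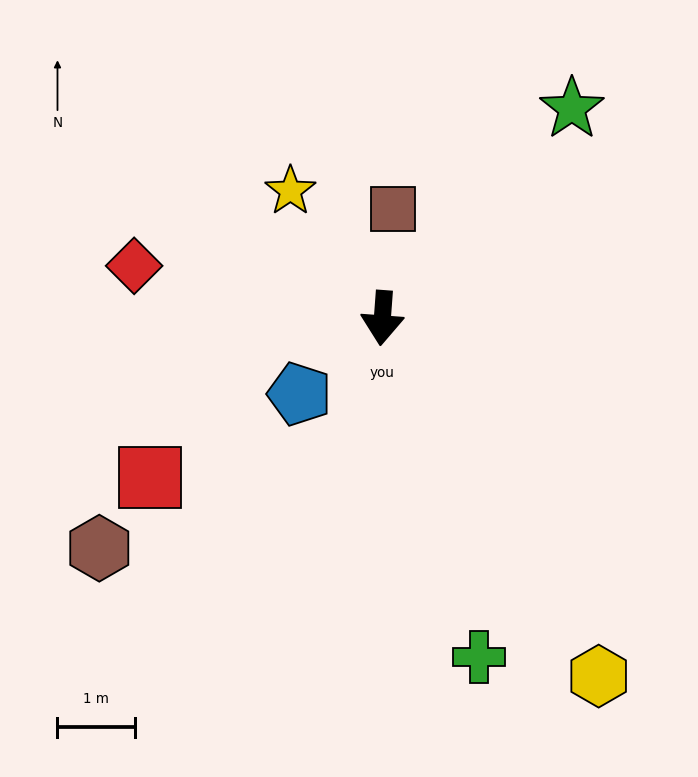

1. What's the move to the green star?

turn left 142°, forward 3.6 m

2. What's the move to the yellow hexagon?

turn left 35°, forward 5.4 m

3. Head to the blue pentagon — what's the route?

turn right 43°, forward 1.4 m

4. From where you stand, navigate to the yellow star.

turn right 140°, forward 2.0 m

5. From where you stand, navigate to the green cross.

turn left 20°, forward 4.5 m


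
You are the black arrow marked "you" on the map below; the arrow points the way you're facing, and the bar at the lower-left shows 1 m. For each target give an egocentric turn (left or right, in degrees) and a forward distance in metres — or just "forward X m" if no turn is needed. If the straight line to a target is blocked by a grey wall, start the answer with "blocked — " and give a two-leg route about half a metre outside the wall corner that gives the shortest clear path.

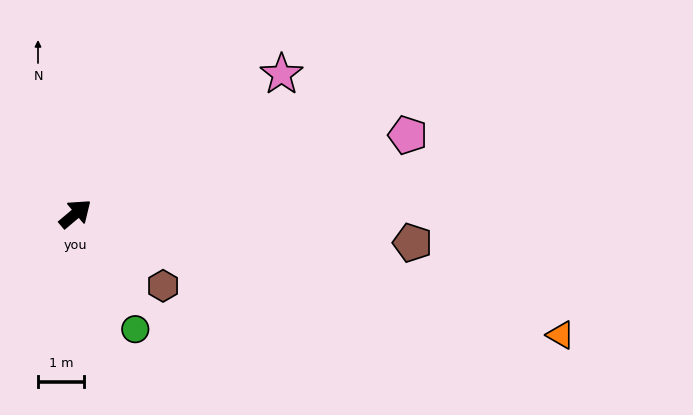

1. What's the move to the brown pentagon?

turn right 45°, forward 7.3 m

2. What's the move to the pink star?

turn right 6°, forward 5.4 m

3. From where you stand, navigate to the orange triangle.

turn right 54°, forward 10.8 m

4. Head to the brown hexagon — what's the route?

turn right 80°, forward 2.5 m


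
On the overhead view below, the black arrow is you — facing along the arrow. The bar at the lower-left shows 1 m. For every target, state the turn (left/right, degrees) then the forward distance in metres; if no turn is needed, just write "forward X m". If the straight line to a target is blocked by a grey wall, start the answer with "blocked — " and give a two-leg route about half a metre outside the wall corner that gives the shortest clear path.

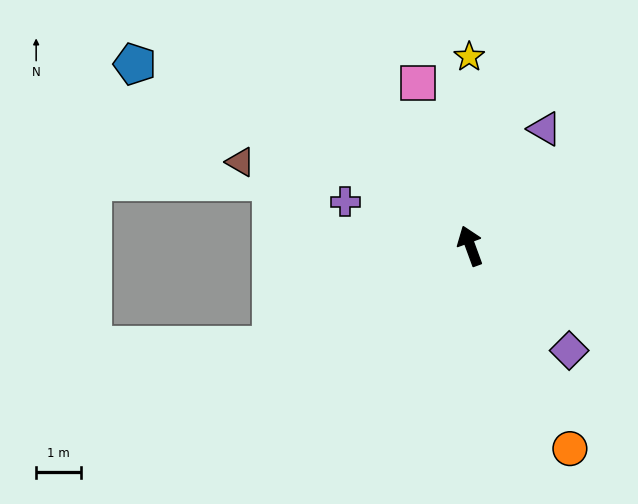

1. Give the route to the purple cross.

turn left 50°, forward 3.0 m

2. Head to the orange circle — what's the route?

turn right 174°, forward 5.1 m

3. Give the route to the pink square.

turn right 2°, forward 3.8 m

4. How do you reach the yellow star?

turn right 20°, forward 4.2 m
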